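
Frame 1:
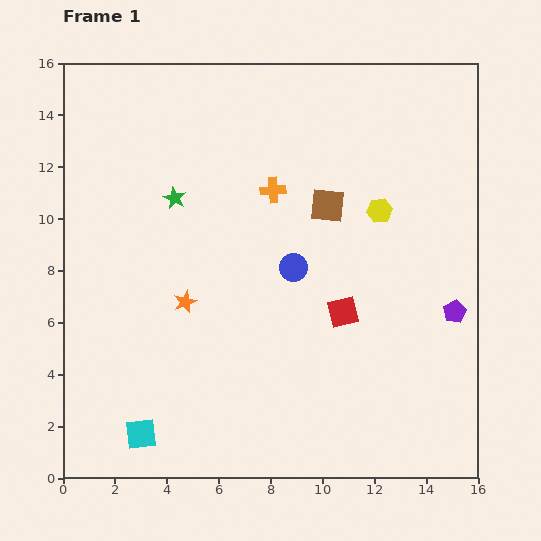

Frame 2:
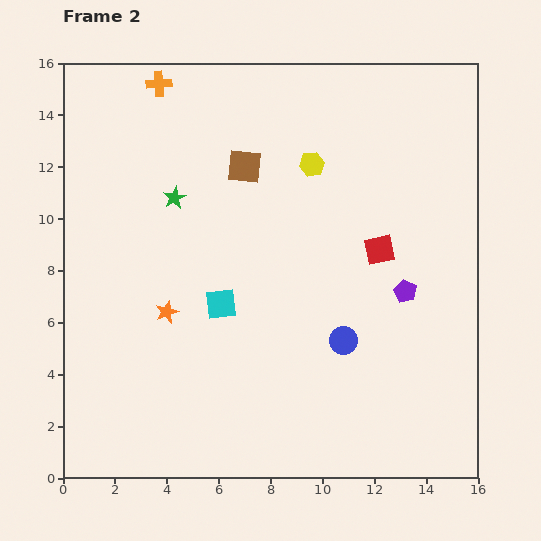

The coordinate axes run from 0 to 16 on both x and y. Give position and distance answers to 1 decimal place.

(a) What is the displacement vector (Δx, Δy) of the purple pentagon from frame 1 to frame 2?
(-1.9, 0.8)

The purple pentagon was at (15.1, 6.4) in frame 1 and (13.2, 7.2) in frame 2.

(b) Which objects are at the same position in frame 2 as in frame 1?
the green star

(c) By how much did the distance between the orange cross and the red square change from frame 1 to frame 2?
+5.2

Distance in frame 1: 5.4. Distance in frame 2: 10.6.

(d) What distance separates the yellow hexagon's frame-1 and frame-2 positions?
3.2

The yellow hexagon moved from (12.2, 10.3) to (9.6, 12.1), a distance of √(2.6² + 1.8²) ≈ 3.2.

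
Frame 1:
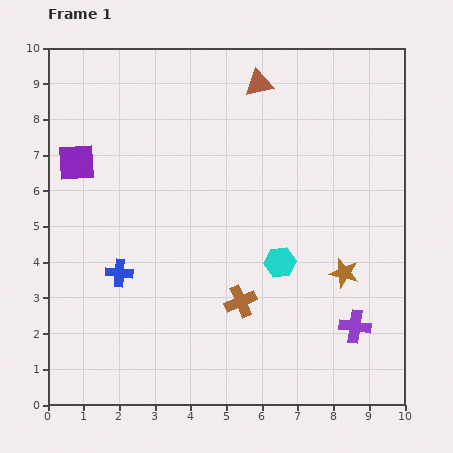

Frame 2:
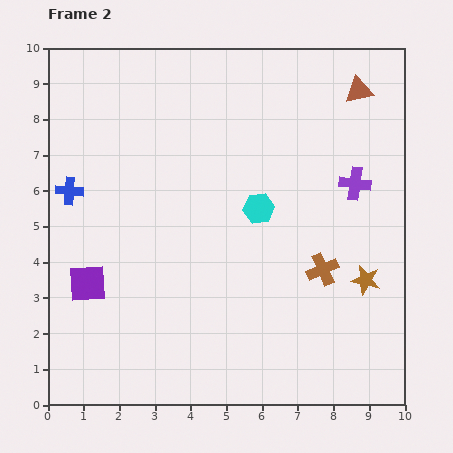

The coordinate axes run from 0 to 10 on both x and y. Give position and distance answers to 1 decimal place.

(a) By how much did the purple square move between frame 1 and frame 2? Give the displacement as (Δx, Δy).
(0.3, -3.4)

The purple square was at (0.8, 6.8) in frame 1 and (1.1, 3.4) in frame 2.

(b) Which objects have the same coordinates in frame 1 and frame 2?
none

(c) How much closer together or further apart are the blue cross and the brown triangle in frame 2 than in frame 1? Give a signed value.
+2.0

Distance in frame 1: 6.6. Distance in frame 2: 8.6.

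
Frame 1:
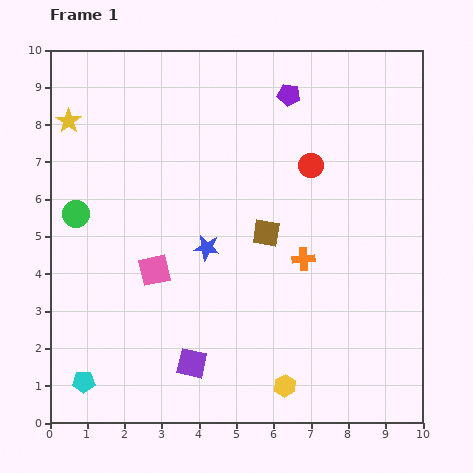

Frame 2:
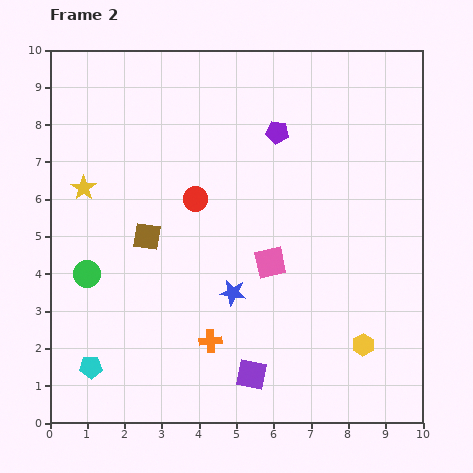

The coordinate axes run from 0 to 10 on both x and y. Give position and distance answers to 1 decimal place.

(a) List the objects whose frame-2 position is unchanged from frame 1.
none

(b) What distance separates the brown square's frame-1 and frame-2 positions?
3.2

The brown square moved from (5.8, 5.1) to (2.6, 5.0), a distance of √(3.2² + 0.1²) ≈ 3.2.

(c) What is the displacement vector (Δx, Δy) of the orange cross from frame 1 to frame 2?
(-2.5, -2.2)

The orange cross was at (6.8, 4.4) in frame 1 and (4.3, 2.2) in frame 2.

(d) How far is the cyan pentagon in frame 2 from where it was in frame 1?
0.4

The cyan pentagon moved from (0.9, 1.1) to (1.1, 1.5), a distance of √(0.2² + 0.4²) ≈ 0.4.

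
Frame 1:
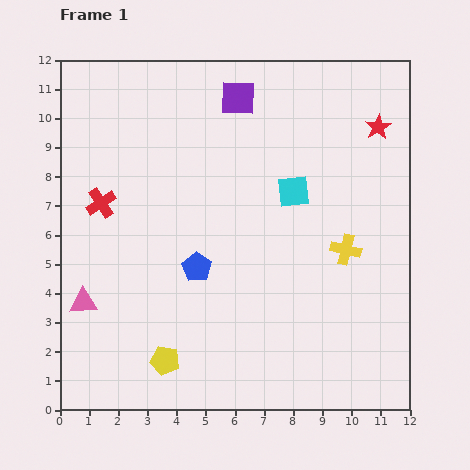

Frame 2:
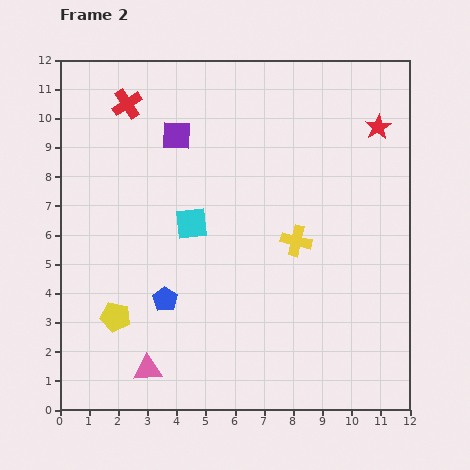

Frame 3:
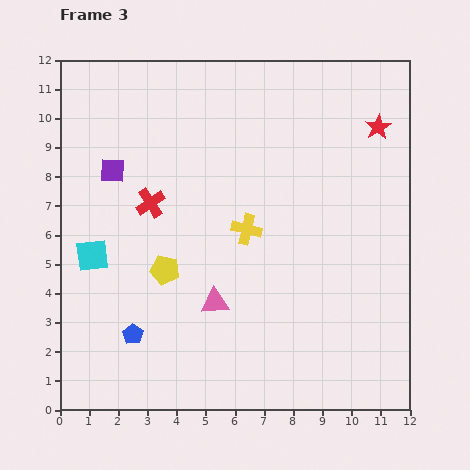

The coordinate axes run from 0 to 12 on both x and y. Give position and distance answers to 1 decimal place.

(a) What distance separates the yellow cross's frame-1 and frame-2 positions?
1.7

The yellow cross moved from (9.8, 5.5) to (8.1, 5.8), a distance of √(1.7² + 0.3²) ≈ 1.7.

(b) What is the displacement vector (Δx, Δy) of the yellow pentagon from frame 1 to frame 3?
(0.0, 3.1)

The yellow pentagon was at (3.6, 1.7) in frame 1 and (3.6, 4.8) in frame 3.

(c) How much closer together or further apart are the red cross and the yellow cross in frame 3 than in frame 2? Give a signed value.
-4.1

Distance in frame 2: 7.5. Distance in frame 3: 3.4.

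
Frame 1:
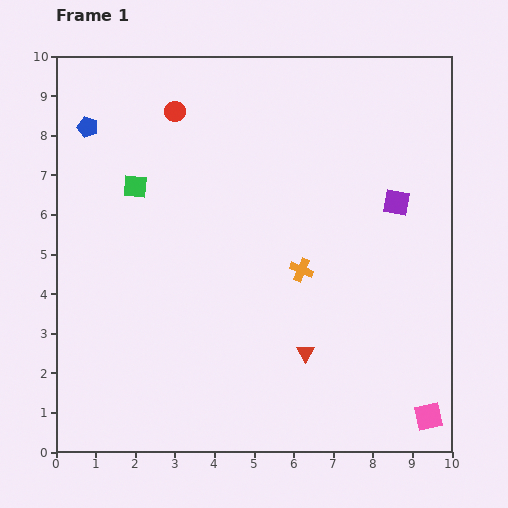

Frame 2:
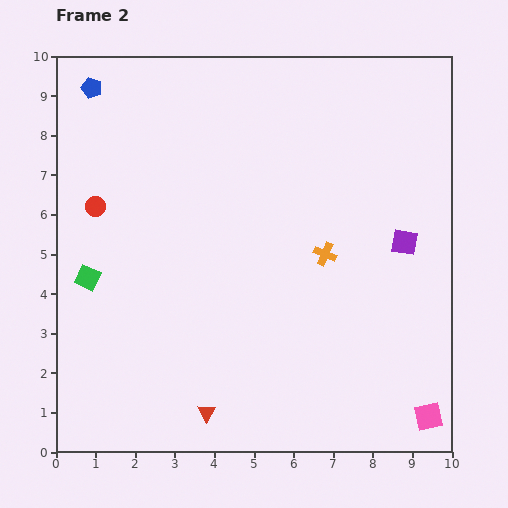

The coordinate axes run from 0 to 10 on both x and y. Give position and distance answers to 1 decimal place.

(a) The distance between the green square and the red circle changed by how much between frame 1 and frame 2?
-0.3

Distance in frame 1: 2.1. Distance in frame 2: 1.8.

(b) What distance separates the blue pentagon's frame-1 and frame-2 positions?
1.0

The blue pentagon moved from (0.8, 8.2) to (0.9, 9.2), a distance of √(0.1² + 1.0²) ≈ 1.0.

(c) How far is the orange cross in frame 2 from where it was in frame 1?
0.7

The orange cross moved from (6.2, 4.6) to (6.8, 5.0), a distance of √(0.6² + 0.4²) ≈ 0.7.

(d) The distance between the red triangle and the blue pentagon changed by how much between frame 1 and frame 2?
+0.8

Distance in frame 1: 7.9. Distance in frame 2: 8.7.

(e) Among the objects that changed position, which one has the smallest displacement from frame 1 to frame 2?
the orange cross

(moved 0.7)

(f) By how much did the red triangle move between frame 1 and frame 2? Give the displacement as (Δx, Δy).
(-2.5, -1.5)

The red triangle was at (6.3, 2.5) in frame 1 and (3.8, 1.0) in frame 2.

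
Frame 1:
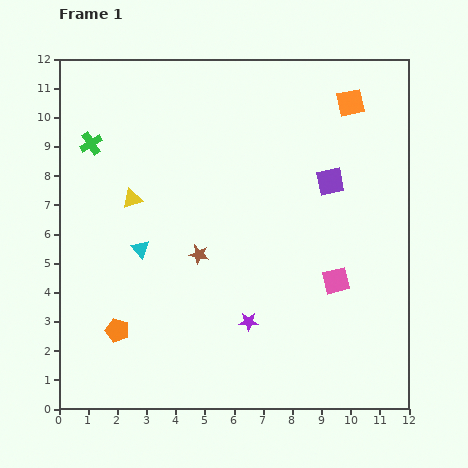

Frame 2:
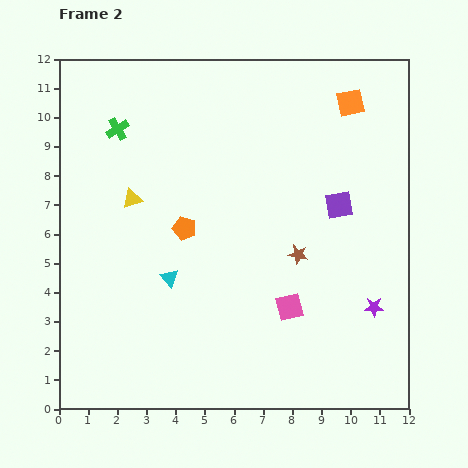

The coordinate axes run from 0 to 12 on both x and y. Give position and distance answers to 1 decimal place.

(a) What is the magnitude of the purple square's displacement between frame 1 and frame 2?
0.9

The purple square moved from (9.3, 7.8) to (9.6, 7.0), a distance of √(0.3² + 0.8²) ≈ 0.9.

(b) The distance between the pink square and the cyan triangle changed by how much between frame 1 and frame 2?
-2.6

Distance in frame 1: 6.8. Distance in frame 2: 4.2.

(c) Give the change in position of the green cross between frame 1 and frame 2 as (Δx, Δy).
(0.9, 0.5)

The green cross was at (1.1, 9.1) in frame 1 and (2.0, 9.6) in frame 2.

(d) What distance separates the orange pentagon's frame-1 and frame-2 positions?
4.2

The orange pentagon moved from (2.0, 2.7) to (4.3, 6.2), a distance of √(2.3² + 3.5²) ≈ 4.2.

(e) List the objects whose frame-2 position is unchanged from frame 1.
the orange square, the yellow triangle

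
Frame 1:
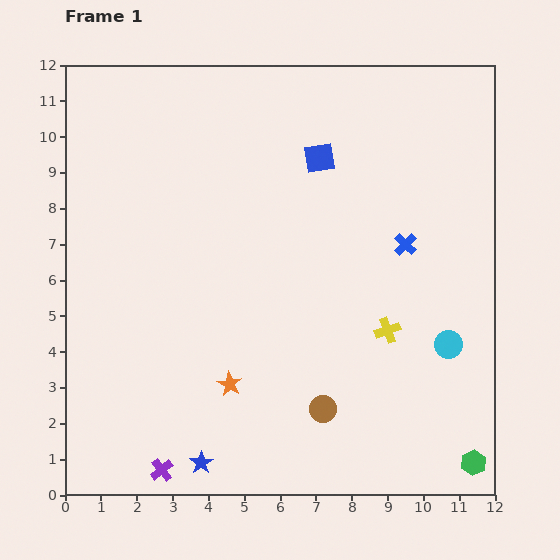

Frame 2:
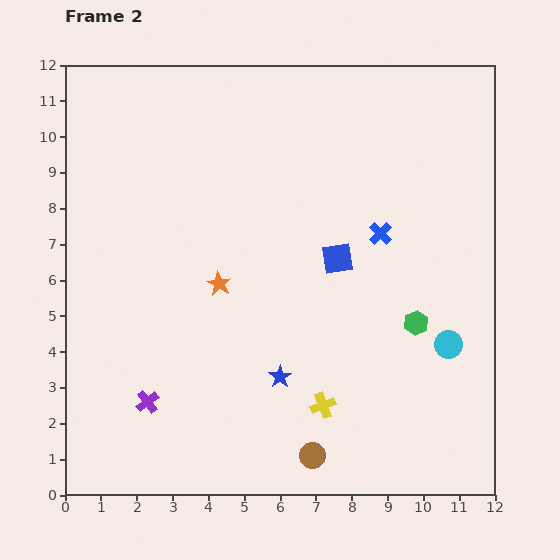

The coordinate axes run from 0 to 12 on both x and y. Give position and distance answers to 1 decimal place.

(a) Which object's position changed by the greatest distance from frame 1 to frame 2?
the green hexagon

(moved 4.2; next 3.3)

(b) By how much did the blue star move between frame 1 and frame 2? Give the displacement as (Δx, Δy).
(2.2, 2.4)

The blue star was at (3.8, 0.9) in frame 1 and (6.0, 3.3) in frame 2.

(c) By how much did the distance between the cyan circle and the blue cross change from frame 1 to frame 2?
+0.6

Distance in frame 1: 3.0. Distance in frame 2: 3.6.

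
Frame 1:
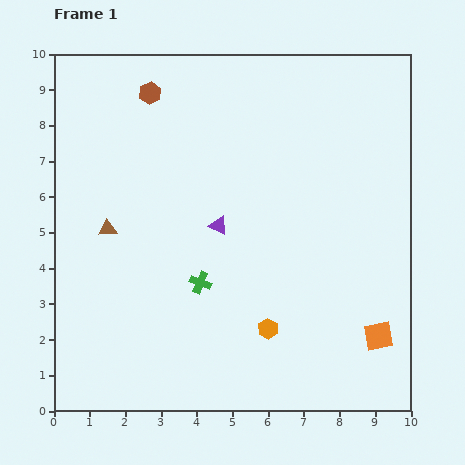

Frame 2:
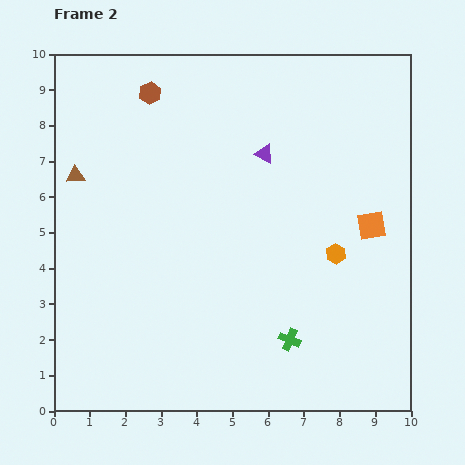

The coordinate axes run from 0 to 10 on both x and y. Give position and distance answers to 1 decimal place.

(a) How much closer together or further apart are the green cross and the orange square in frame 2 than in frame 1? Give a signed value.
-1.3

Distance in frame 1: 5.2. Distance in frame 2: 3.9.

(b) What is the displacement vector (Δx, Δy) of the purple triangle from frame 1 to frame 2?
(1.3, 2.0)

The purple triangle was at (4.6, 5.2) in frame 1 and (5.9, 7.2) in frame 2.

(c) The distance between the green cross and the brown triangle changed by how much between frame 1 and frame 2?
+4.6

Distance in frame 1: 3.0. Distance in frame 2: 7.6.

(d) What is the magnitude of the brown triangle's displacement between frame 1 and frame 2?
1.7

The brown triangle moved from (1.5, 5.1) to (0.6, 6.6), a distance of √(0.9² + 1.5²) ≈ 1.7.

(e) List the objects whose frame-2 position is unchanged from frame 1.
the brown hexagon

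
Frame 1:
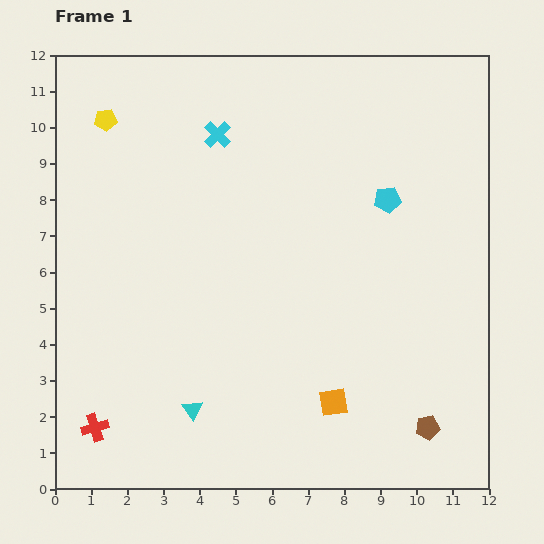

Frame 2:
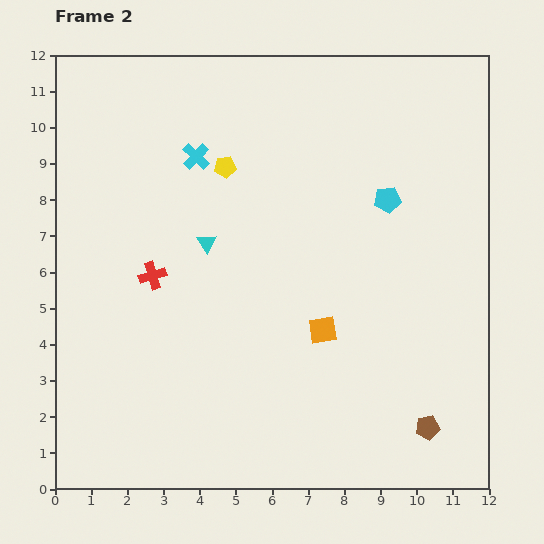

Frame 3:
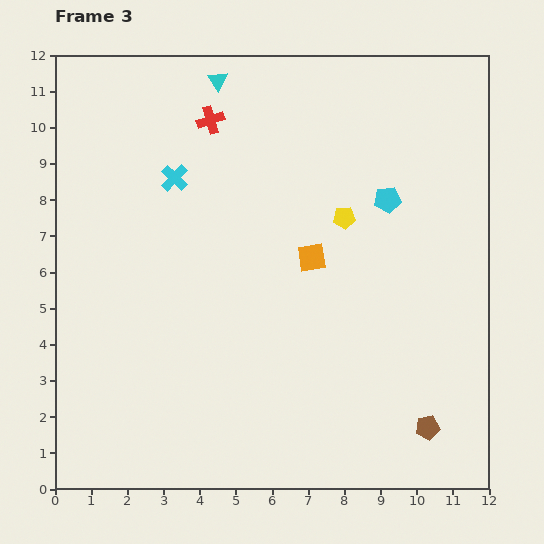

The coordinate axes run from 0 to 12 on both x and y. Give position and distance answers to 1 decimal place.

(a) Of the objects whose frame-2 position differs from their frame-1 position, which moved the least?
the cyan cross

(moved 0.8)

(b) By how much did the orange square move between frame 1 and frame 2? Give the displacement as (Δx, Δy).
(-0.3, 2.0)

The orange square was at (7.7, 2.4) in frame 1 and (7.4, 4.4) in frame 2.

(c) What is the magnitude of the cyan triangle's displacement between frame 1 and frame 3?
9.1

The cyan triangle moved from (3.8, 2.2) to (4.5, 11.3), a distance of √(0.7² + 9.1²) ≈ 9.1.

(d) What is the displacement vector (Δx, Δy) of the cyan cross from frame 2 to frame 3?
(-0.6, -0.6)

The cyan cross was at (3.9, 9.2) in frame 2 and (3.3, 8.6) in frame 3.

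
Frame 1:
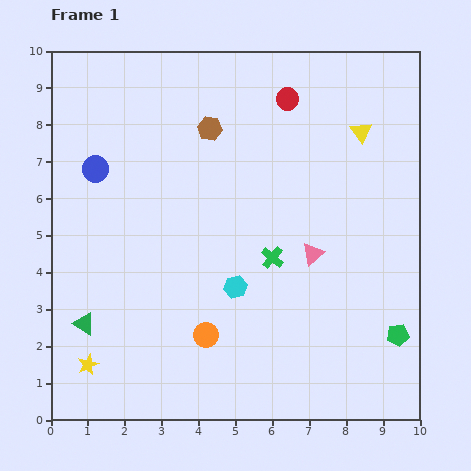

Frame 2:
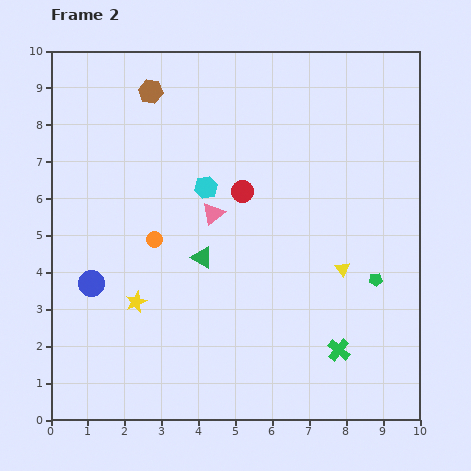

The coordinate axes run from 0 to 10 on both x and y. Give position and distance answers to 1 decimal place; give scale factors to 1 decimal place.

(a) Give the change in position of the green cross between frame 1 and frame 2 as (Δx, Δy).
(1.8, -2.5)

The green cross was at (6.0, 4.4) in frame 1 and (7.8, 1.9) in frame 2.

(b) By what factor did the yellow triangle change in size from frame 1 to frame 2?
0.7×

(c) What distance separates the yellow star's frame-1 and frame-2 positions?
2.1

The yellow star moved from (1.0, 1.5) to (2.3, 3.2), a distance of √(1.3² + 1.7²) ≈ 2.1.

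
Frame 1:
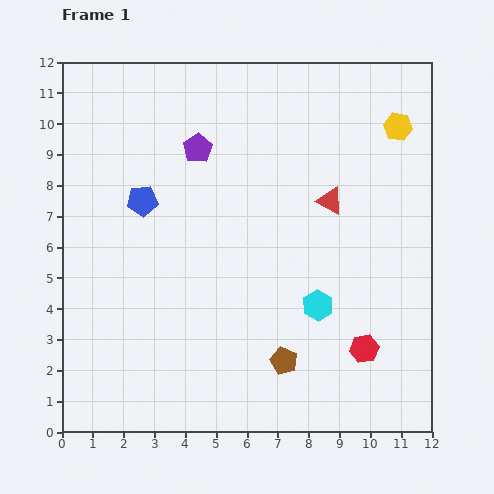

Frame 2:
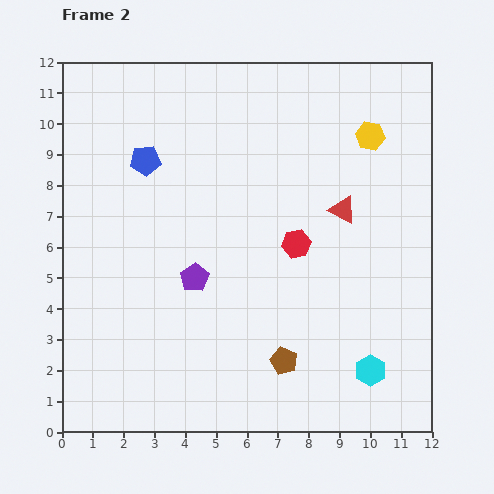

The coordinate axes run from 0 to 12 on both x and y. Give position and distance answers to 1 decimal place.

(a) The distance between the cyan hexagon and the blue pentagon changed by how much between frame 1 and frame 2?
+3.4

Distance in frame 1: 6.6. Distance in frame 2: 10.0.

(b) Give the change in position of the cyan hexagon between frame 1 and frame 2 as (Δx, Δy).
(1.7, -2.1)

The cyan hexagon was at (8.3, 4.1) in frame 1 and (10.0, 2.0) in frame 2.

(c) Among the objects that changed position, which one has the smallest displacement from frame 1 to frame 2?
the red triangle

(moved 0.5)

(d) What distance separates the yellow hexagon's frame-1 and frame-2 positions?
0.9

The yellow hexagon moved from (10.9, 9.9) to (10.0, 9.6), a distance of √(0.9² + 0.3²) ≈ 0.9.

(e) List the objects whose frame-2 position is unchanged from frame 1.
the brown pentagon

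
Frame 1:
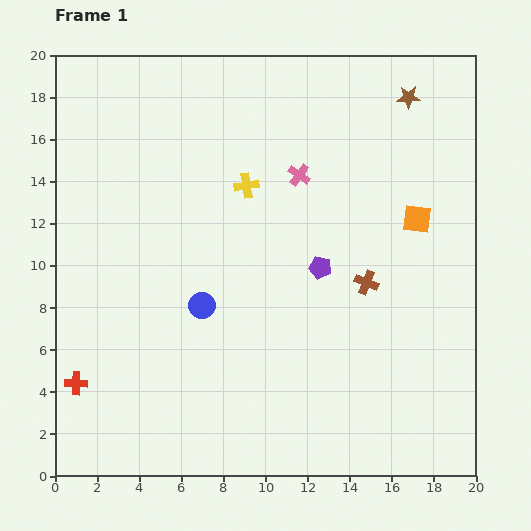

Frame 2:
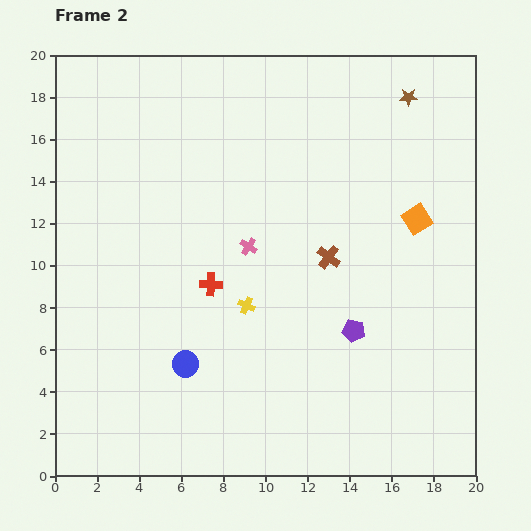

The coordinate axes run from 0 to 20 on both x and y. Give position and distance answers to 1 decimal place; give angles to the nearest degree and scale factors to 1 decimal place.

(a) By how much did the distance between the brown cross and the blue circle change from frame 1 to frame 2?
+0.6

Distance in frame 1: 7.9. Distance in frame 2: 8.5.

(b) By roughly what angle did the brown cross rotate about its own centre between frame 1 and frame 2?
16° clockwise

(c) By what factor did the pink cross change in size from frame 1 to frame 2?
0.7×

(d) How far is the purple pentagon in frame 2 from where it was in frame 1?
3.4

The purple pentagon moved from (12.6, 9.9) to (14.2, 6.9), a distance of √(1.6² + 3.0²) ≈ 3.4.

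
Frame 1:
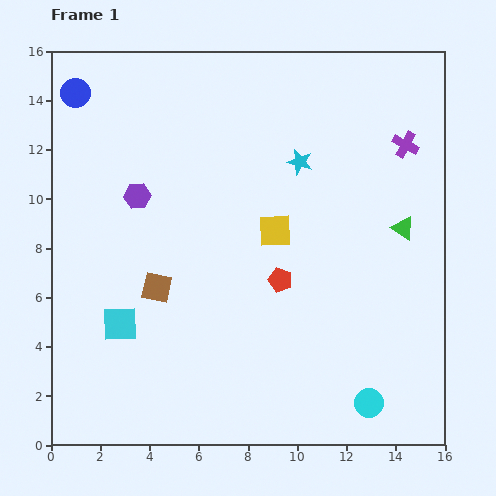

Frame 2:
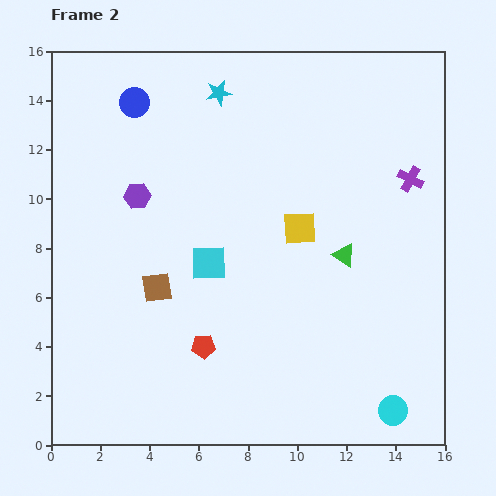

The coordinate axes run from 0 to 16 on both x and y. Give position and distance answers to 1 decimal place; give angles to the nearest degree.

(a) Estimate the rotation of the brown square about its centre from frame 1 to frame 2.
20° counter-clockwise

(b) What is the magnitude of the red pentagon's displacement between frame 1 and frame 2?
4.1

The red pentagon moved from (9.3, 6.7) to (6.2, 4.0), a distance of √(3.1² + 2.7²) ≈ 4.1.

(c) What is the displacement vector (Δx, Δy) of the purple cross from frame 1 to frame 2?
(0.2, -1.4)

The purple cross was at (14.4, 12.2) in frame 1 and (14.6, 10.8) in frame 2.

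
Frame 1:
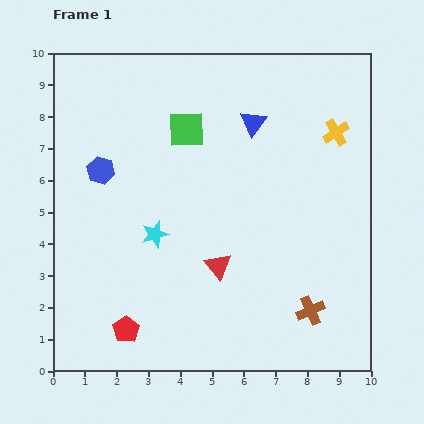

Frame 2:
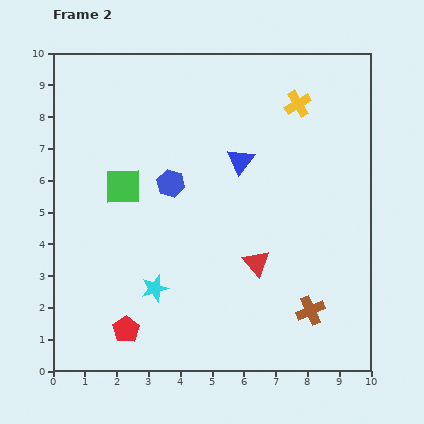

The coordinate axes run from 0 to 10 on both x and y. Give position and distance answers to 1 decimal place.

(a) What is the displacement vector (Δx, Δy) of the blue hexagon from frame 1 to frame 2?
(2.2, -0.4)

The blue hexagon was at (1.5, 6.3) in frame 1 and (3.7, 5.9) in frame 2.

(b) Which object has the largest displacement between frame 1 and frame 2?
the green square

(moved 2.7; next 2.2)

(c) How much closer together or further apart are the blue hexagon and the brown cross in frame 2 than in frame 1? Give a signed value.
-2.0

Distance in frame 1: 7.9. Distance in frame 2: 5.9.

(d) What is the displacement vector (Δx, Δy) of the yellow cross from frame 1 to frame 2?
(-1.2, 0.9)

The yellow cross was at (8.9, 7.5) in frame 1 and (7.7, 8.4) in frame 2.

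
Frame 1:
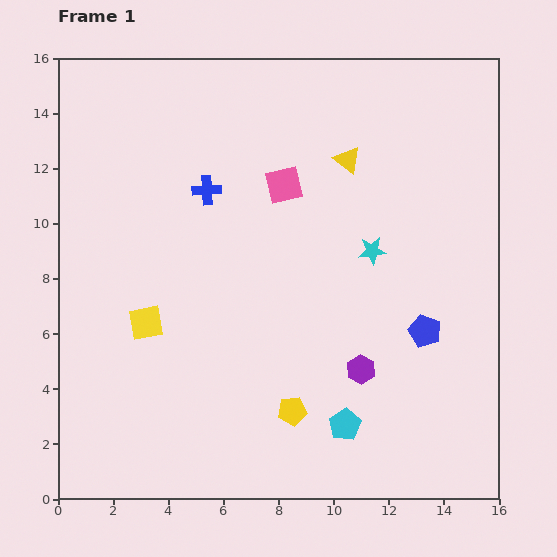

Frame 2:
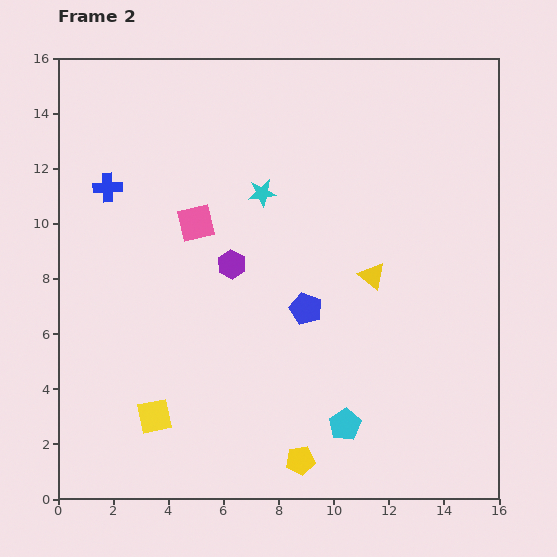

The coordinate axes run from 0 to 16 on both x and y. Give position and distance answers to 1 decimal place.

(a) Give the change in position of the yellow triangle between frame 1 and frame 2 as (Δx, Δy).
(0.9, -4.2)

The yellow triangle was at (10.5, 12.3) in frame 1 and (11.4, 8.1) in frame 2.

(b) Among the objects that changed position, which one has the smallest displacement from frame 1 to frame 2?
the yellow pentagon

(moved 1.8)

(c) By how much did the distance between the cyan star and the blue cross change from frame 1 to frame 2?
-0.8

Distance in frame 1: 6.4. Distance in frame 2: 5.6.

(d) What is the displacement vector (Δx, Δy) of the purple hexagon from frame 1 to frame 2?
(-4.7, 3.8)

The purple hexagon was at (11.0, 4.7) in frame 1 and (6.3, 8.5) in frame 2.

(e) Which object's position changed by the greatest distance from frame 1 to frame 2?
the purple hexagon

(moved 6.0; next 4.5)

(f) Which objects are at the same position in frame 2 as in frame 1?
the cyan pentagon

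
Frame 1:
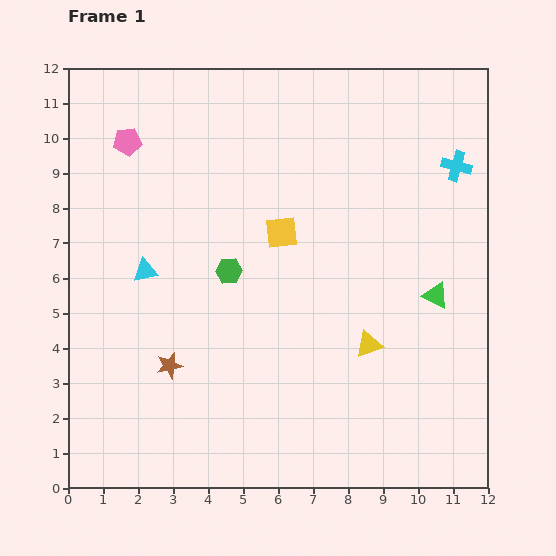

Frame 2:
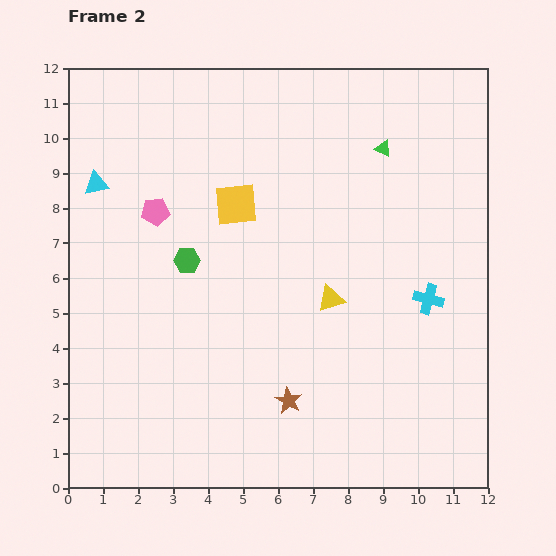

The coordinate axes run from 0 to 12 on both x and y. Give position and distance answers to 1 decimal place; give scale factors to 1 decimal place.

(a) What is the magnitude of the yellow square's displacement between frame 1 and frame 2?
1.5

The yellow square moved from (6.1, 7.3) to (4.8, 8.1), a distance of √(1.3² + 0.8²) ≈ 1.5.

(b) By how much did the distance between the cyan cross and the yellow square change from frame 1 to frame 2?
+0.8

Distance in frame 1: 5.3. Distance in frame 2: 6.1.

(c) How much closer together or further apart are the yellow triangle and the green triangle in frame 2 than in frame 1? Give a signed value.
+2.2

Distance in frame 1: 2.4. Distance in frame 2: 4.6.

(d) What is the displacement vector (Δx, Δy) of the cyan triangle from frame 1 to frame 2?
(-1.4, 2.5)

The cyan triangle was at (2.2, 6.2) in frame 1 and (0.8, 8.7) in frame 2.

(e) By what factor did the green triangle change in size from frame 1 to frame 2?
0.6×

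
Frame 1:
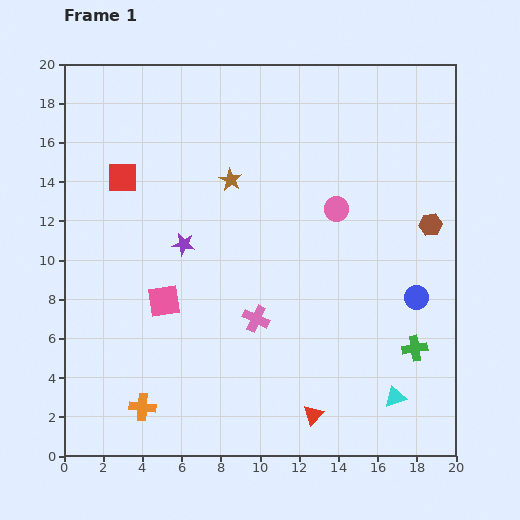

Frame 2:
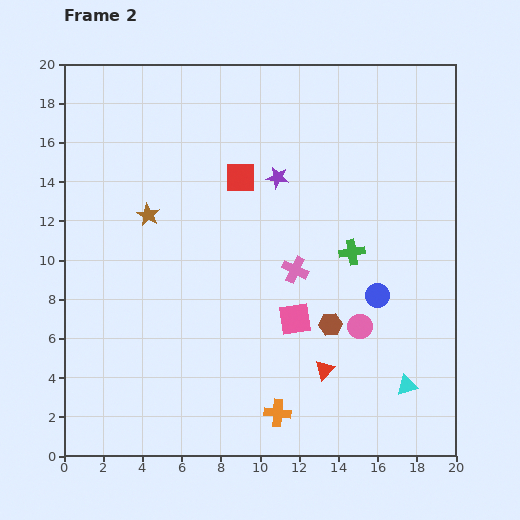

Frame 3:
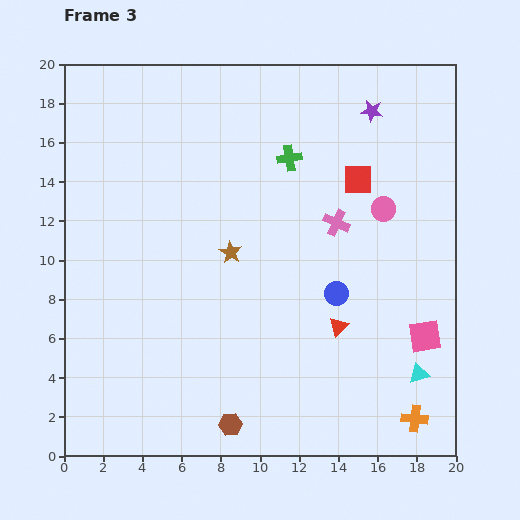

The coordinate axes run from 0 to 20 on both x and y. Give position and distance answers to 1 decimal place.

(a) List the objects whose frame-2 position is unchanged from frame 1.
none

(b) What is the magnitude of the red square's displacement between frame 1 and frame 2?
6.0

The red square moved from (3.0, 14.2) to (9.0, 14.2), a distance of √(6.0² + 0.0²) ≈ 6.0.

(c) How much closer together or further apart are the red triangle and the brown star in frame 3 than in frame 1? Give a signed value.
-6.0

Distance in frame 1: 12.7. Distance in frame 3: 6.7.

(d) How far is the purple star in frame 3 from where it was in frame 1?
11.8

The purple star moved from (6.1, 10.8) to (15.7, 17.6), a distance of √(9.6² + 6.8²) ≈ 11.8.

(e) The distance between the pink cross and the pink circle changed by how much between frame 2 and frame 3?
-1.9

Distance in frame 2: 4.4. Distance in frame 3: 2.5.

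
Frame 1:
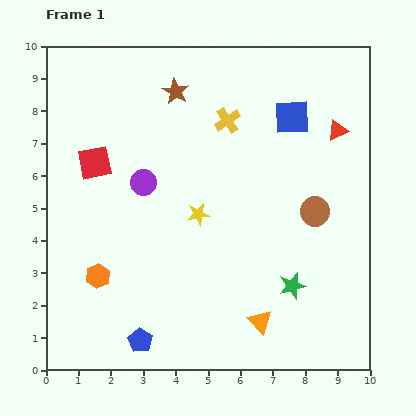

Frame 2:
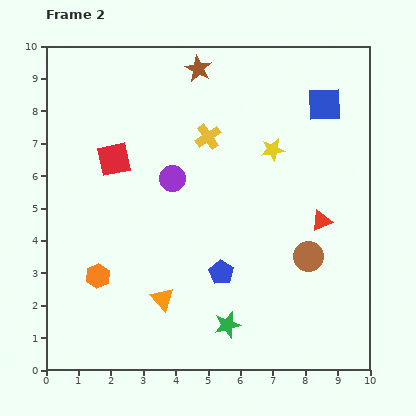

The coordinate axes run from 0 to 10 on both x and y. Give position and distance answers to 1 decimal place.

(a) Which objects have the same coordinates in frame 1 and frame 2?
the orange hexagon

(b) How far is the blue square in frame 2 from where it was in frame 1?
1.1

The blue square moved from (7.6, 7.8) to (8.6, 8.2), a distance of √(1.0² + 0.4²) ≈ 1.1.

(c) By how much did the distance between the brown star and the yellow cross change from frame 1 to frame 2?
+0.3

Distance in frame 1: 1.8. Distance in frame 2: 2.1.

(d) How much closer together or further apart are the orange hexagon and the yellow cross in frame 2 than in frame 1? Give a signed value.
-0.7

Distance in frame 1: 6.2. Distance in frame 2: 5.5.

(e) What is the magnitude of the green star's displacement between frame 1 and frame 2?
2.3

The green star moved from (7.6, 2.6) to (5.6, 1.4), a distance of √(2.0² + 1.2²) ≈ 2.3.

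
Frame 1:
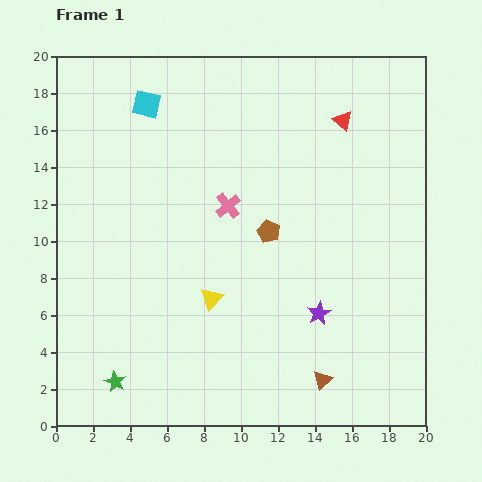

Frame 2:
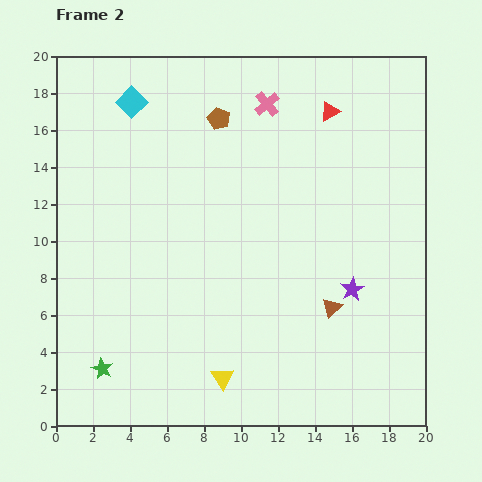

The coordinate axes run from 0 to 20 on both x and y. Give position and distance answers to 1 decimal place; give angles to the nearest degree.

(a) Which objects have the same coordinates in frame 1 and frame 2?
none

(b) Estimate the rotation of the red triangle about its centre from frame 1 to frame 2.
52° clockwise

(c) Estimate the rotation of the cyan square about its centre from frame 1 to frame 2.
32° clockwise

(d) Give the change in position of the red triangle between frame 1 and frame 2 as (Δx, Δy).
(-0.7, 0.5)

The red triangle was at (15.5, 16.5) in frame 1 and (14.8, 17.0) in frame 2.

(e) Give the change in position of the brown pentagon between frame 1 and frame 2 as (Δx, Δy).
(-2.7, 6.1)

The brown pentagon was at (11.5, 10.5) in frame 1 and (8.8, 16.6) in frame 2.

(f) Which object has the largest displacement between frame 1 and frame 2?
the brown pentagon

(moved 6.7; next 5.9)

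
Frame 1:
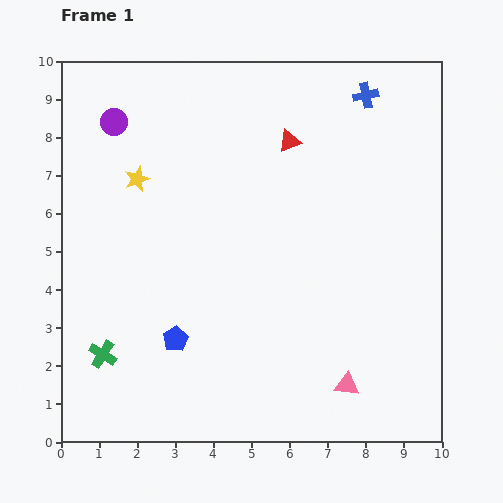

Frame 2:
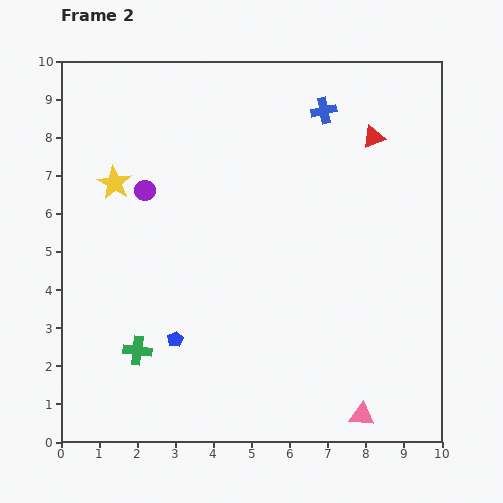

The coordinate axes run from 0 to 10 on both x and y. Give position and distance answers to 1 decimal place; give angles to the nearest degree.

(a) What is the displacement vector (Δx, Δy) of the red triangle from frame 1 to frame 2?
(2.2, 0.1)

The red triangle was at (6.0, 7.9) in frame 1 and (8.2, 8.0) in frame 2.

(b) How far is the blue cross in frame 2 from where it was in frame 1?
1.2

The blue cross moved from (8.0, 9.1) to (6.9, 8.7), a distance of √(1.1² + 0.4²) ≈ 1.2.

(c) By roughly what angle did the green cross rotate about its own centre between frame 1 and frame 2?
25° counter-clockwise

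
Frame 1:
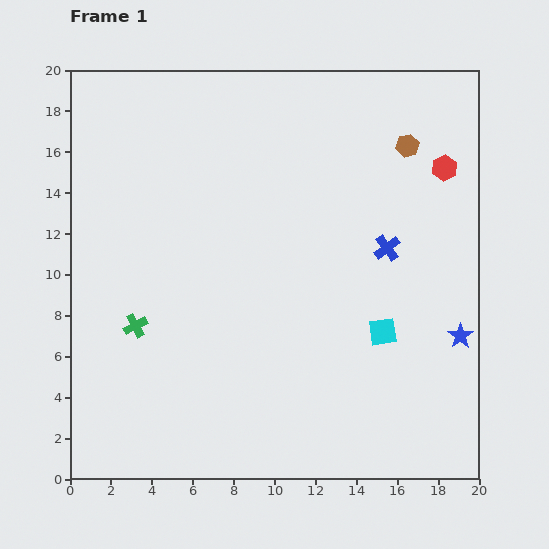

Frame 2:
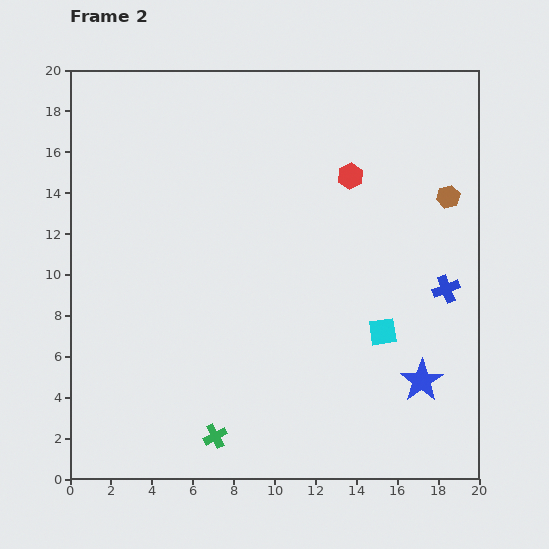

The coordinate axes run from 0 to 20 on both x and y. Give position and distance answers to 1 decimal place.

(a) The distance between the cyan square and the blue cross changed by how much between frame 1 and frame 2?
-0.4

Distance in frame 1: 4.1. Distance in frame 2: 3.7.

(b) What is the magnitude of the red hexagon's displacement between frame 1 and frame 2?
4.6

The red hexagon moved from (18.3, 15.2) to (13.7, 14.8), a distance of √(4.6² + 0.4²) ≈ 4.6.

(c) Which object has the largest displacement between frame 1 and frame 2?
the green cross

(moved 6.7; next 4.6)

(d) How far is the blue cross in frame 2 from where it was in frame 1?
3.5

The blue cross moved from (15.5, 11.3) to (18.4, 9.3), a distance of √(2.9² + 2.0²) ≈ 3.5.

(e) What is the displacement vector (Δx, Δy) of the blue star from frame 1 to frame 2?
(-1.9, -2.2)

The blue star was at (19.1, 7.0) in frame 1 and (17.2, 4.8) in frame 2.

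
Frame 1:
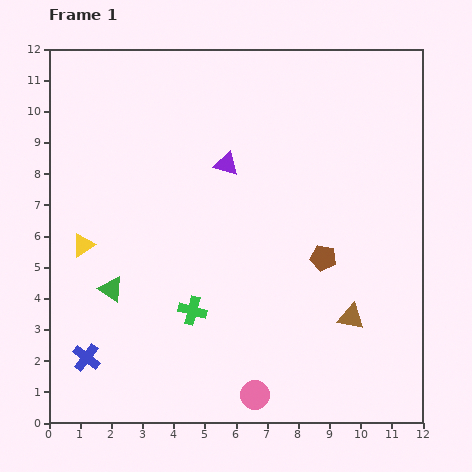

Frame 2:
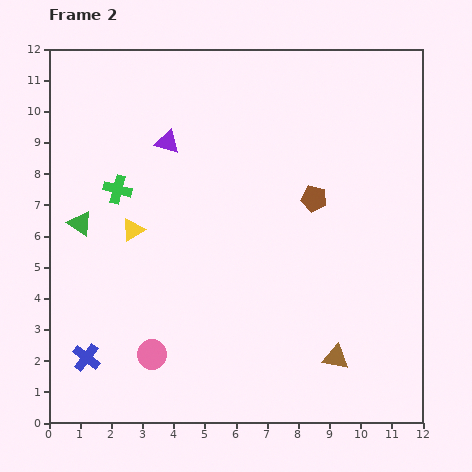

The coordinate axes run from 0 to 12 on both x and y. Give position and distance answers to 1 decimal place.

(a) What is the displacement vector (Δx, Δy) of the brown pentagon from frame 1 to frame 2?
(-0.3, 1.9)

The brown pentagon was at (8.8, 5.3) in frame 1 and (8.5, 7.2) in frame 2.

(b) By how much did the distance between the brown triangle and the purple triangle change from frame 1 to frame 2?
+2.5

Distance in frame 1: 6.3. Distance in frame 2: 8.8.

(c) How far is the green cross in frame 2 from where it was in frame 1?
4.6

The green cross moved from (4.6, 3.6) to (2.2, 7.5), a distance of √(2.4² + 3.9²) ≈ 4.6.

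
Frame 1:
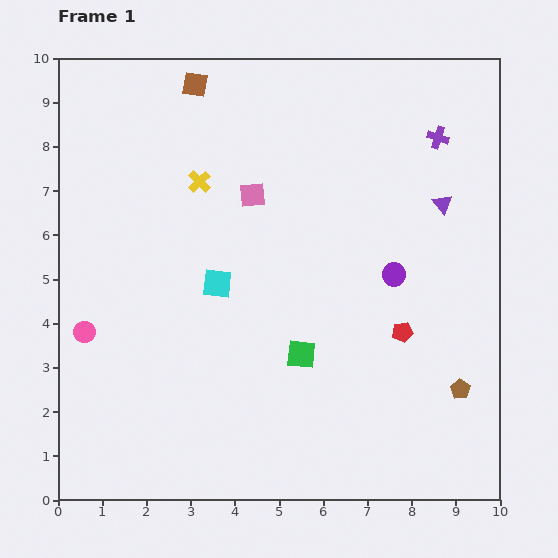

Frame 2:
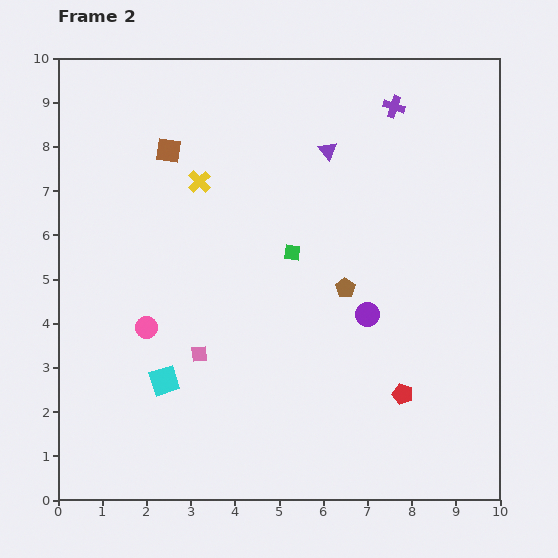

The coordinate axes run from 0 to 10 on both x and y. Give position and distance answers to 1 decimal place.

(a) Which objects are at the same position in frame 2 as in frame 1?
the yellow cross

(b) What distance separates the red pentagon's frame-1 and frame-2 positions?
1.4

The red pentagon moved from (7.8, 3.8) to (7.8, 2.4), a distance of √(0.0² + 1.4²) ≈ 1.4.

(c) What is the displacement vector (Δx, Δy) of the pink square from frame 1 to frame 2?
(-1.2, -3.6)

The pink square was at (4.4, 6.9) in frame 1 and (3.2, 3.3) in frame 2.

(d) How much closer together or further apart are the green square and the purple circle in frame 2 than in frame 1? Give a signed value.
-0.6

Distance in frame 1: 2.8. Distance in frame 2: 2.2.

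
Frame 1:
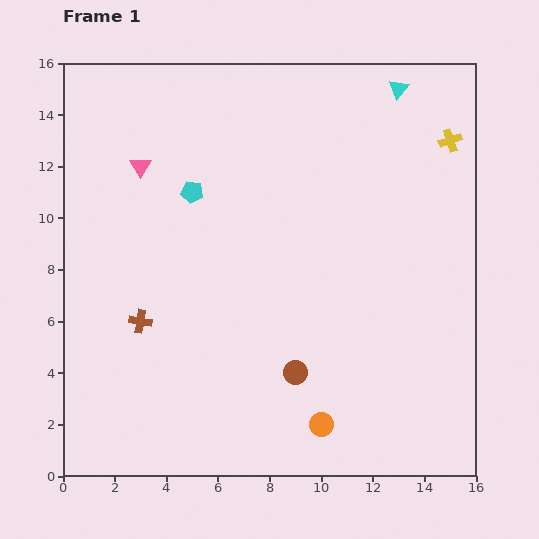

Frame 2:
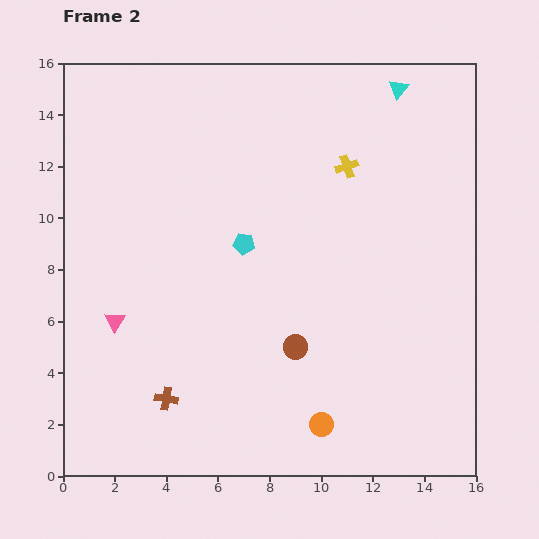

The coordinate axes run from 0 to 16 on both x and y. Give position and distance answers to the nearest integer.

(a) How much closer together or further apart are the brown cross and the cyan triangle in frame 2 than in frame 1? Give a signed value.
+2

Distance in frame 1: 13. Distance in frame 2: 15.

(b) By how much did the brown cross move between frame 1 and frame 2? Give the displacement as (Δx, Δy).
(1, -3)

The brown cross was at (3, 6) in frame 1 and (4, 3) in frame 2.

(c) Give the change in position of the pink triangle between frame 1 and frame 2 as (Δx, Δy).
(-1, -6)

The pink triangle was at (3, 12) in frame 1 and (2, 6) in frame 2.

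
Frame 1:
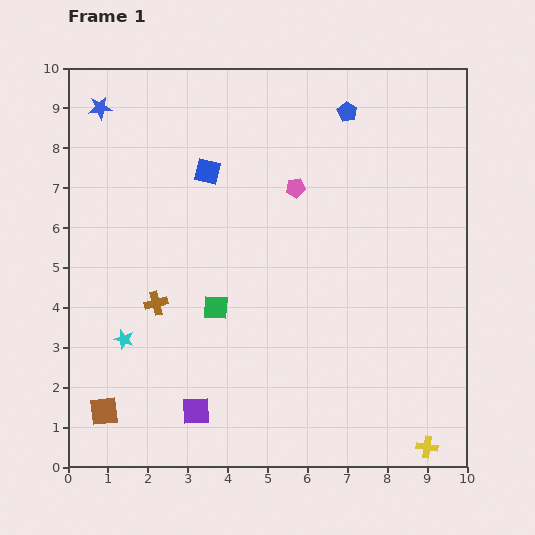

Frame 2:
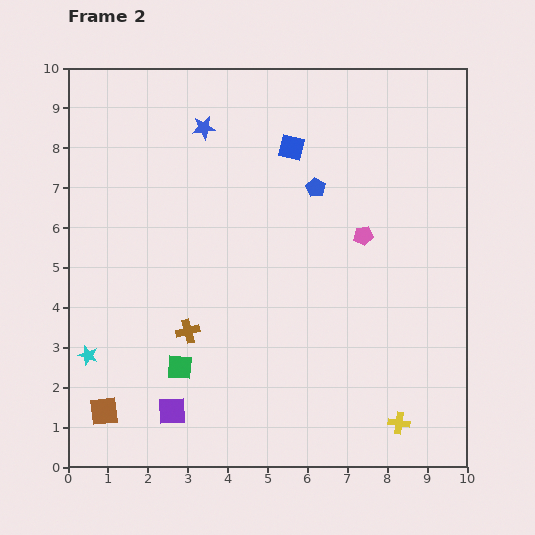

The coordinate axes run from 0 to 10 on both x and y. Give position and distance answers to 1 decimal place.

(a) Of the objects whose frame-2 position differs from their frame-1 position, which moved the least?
the purple square

(moved 0.6)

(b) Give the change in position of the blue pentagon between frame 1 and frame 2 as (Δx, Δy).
(-0.8, -1.9)

The blue pentagon was at (7.0, 8.9) in frame 1 and (6.2, 7.0) in frame 2.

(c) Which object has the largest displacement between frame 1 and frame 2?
the blue star

(moved 2.6; next 2.2)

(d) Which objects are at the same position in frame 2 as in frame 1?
the brown square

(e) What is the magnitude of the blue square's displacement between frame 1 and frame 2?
2.2

The blue square moved from (3.5, 7.4) to (5.6, 8.0), a distance of √(2.1² + 0.6²) ≈ 2.2.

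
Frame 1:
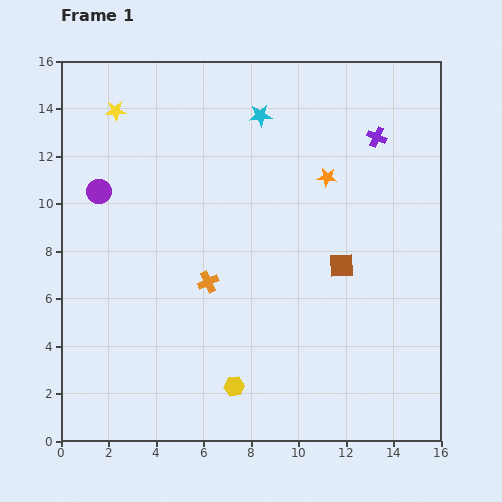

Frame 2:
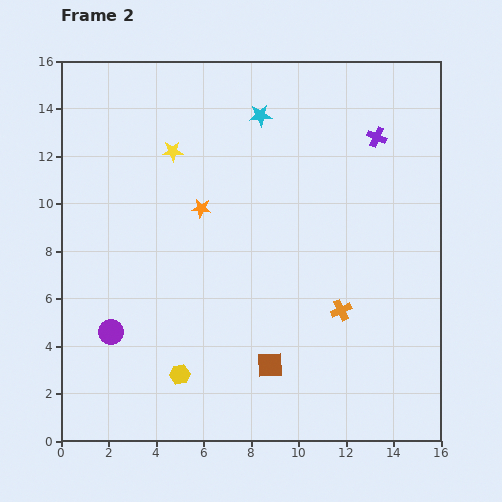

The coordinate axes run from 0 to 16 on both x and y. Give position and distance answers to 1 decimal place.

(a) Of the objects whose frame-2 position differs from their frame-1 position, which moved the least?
the yellow hexagon

(moved 2.4)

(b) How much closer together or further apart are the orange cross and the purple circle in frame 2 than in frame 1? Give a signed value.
+3.7

Distance in frame 1: 6.0. Distance in frame 2: 9.7.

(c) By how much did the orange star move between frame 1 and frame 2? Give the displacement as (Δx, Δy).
(-5.3, -1.3)

The orange star was at (11.2, 11.1) in frame 1 and (5.9, 9.8) in frame 2.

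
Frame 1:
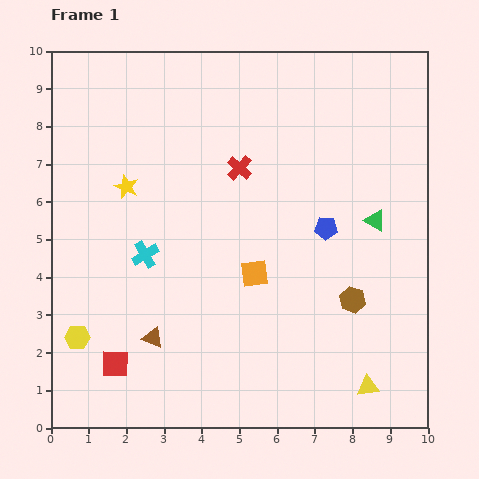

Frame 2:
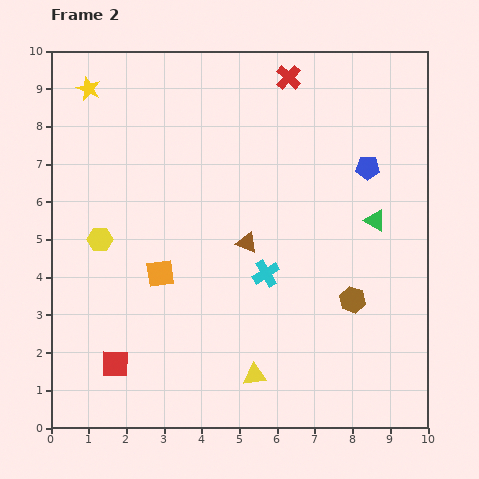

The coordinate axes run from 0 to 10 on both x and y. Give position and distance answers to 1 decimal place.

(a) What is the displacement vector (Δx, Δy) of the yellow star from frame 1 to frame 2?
(-1.0, 2.6)

The yellow star was at (2.0, 6.4) in frame 1 and (1.0, 9.0) in frame 2.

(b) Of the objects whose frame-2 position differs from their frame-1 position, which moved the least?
the blue pentagon

(moved 1.9)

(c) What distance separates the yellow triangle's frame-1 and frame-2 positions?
3.0

The yellow triangle moved from (8.4, 1.1) to (5.4, 1.4), a distance of √(3.0² + 0.3²) ≈ 3.0.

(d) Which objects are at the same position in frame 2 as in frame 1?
the red square, the green triangle, the brown hexagon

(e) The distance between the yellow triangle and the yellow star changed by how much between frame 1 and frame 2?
+0.5

Distance in frame 1: 8.3. Distance in frame 2: 8.8.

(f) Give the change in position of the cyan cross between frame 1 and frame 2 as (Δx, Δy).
(3.2, -0.5)

The cyan cross was at (2.5, 4.6) in frame 1 and (5.7, 4.1) in frame 2.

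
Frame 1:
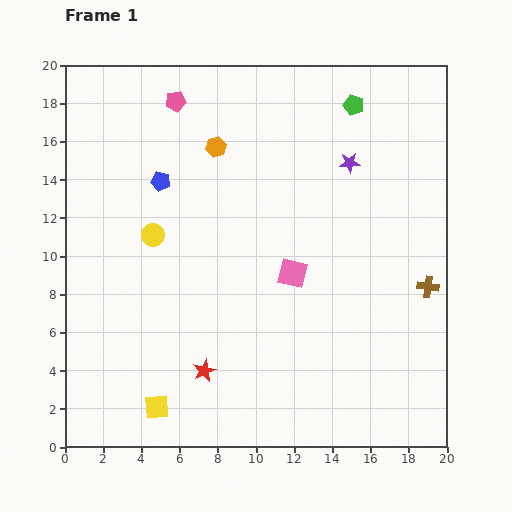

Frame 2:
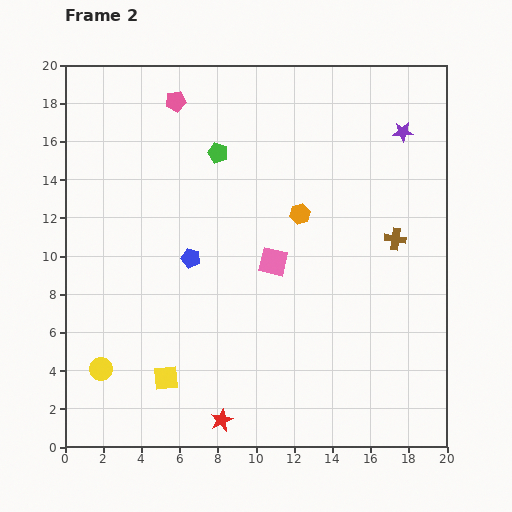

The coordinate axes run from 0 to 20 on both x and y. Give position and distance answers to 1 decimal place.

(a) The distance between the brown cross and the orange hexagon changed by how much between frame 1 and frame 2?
-8.1

Distance in frame 1: 13.3. Distance in frame 2: 5.2.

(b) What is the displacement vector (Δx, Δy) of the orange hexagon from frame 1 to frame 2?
(4.4, -3.5)

The orange hexagon was at (7.9, 15.7) in frame 1 and (12.3, 12.2) in frame 2.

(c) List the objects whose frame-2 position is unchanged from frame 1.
the pink pentagon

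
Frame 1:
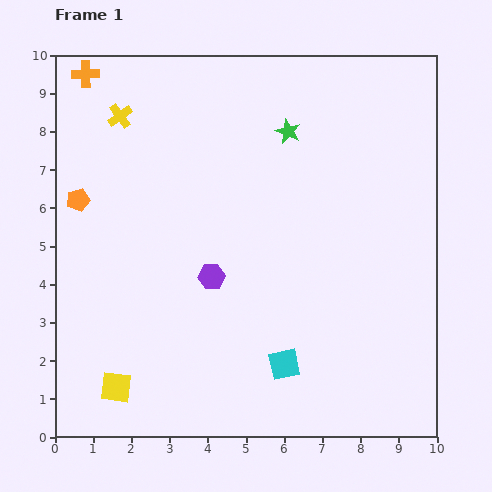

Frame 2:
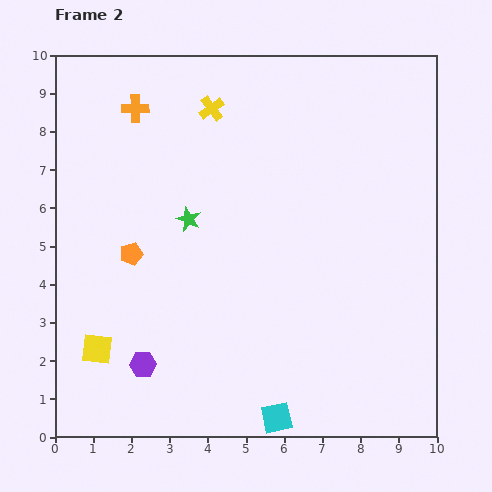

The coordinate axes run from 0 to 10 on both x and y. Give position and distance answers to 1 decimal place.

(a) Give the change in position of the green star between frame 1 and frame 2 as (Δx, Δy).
(-2.6, -2.3)

The green star was at (6.1, 8.0) in frame 1 and (3.5, 5.7) in frame 2.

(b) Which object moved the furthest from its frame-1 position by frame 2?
the green star

(moved 3.5; next 2.9)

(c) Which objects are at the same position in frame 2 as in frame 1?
none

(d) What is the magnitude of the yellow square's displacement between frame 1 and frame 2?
1.1

The yellow square moved from (1.6, 1.3) to (1.1, 2.3), a distance of √(0.5² + 1.0²) ≈ 1.1.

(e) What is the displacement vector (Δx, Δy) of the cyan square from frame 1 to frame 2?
(-0.2, -1.4)

The cyan square was at (6.0, 1.9) in frame 1 and (5.8, 0.5) in frame 2.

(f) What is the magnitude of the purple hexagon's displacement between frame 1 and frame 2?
2.9

The purple hexagon moved from (4.1, 4.2) to (2.3, 1.9), a distance of √(1.8² + 2.3²) ≈ 2.9.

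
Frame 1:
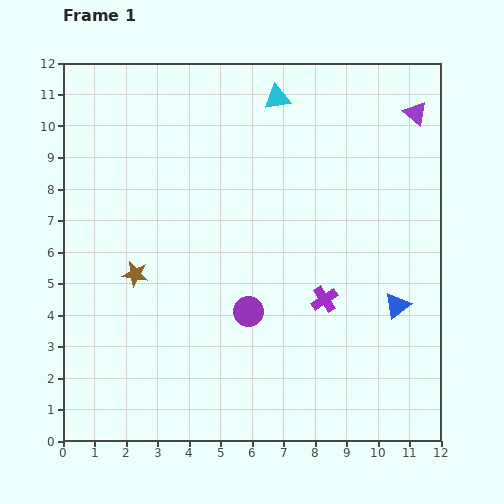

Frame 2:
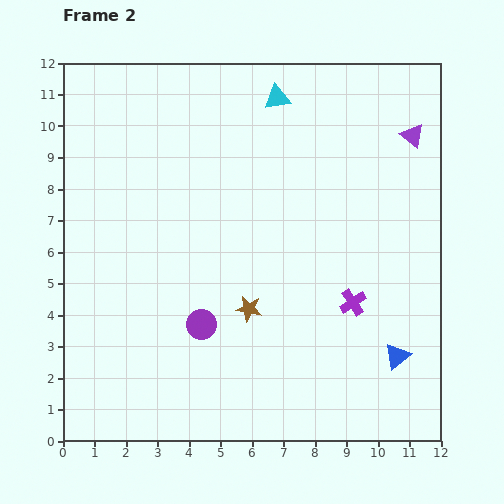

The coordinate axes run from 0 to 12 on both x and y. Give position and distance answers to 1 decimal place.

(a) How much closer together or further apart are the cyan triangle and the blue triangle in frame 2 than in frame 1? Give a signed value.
+1.4

Distance in frame 1: 7.6. Distance in frame 2: 9.0.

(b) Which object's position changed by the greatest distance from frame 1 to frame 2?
the brown star

(moved 3.8; next 1.6)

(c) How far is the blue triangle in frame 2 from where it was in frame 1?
1.6

The blue triangle moved from (10.6, 4.3) to (10.6, 2.7), a distance of √(0.0² + 1.6²) ≈ 1.6.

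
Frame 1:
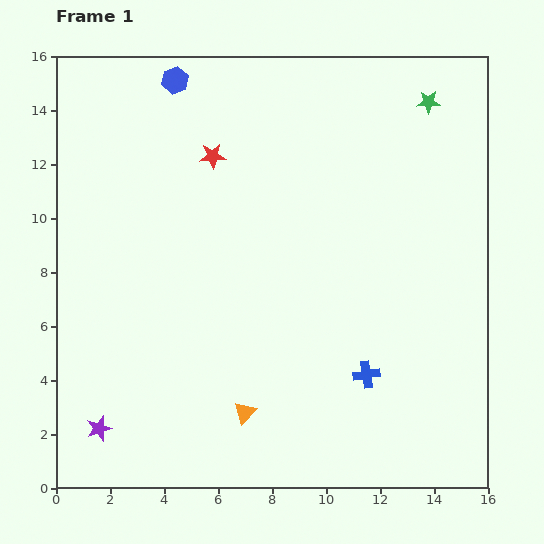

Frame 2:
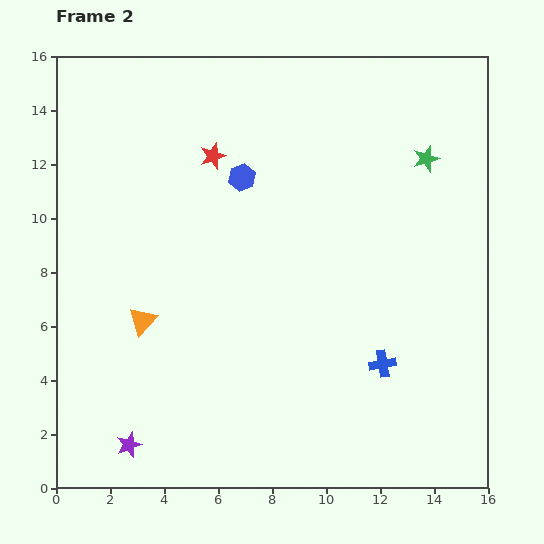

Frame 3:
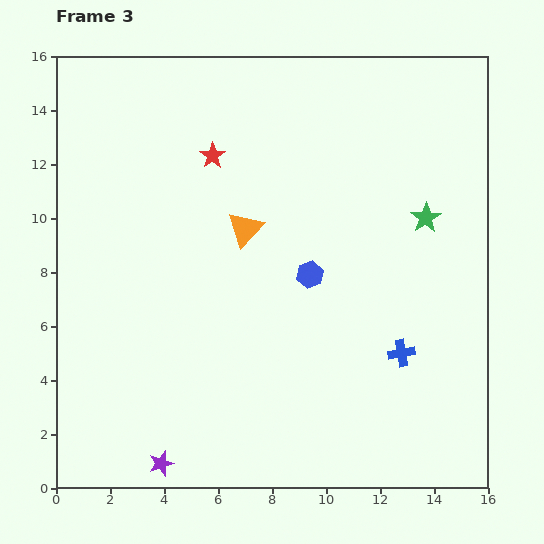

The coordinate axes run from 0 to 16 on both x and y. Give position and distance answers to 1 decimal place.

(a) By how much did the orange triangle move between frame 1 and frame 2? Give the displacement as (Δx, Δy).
(-3.8, 3.4)

The orange triangle was at (7.0, 2.8) in frame 1 and (3.2, 6.2) in frame 2.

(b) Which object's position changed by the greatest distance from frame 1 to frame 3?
the blue hexagon

(moved 8.8; next 6.8)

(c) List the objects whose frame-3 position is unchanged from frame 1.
the red star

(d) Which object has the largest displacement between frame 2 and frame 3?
the orange triangle

(moved 5.1; next 4.4)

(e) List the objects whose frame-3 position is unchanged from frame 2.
the red star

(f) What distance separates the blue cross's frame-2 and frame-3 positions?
0.8

The blue cross moved from (12.1, 4.6) to (12.8, 5.0), a distance of √(0.7² + 0.4²) ≈ 0.8.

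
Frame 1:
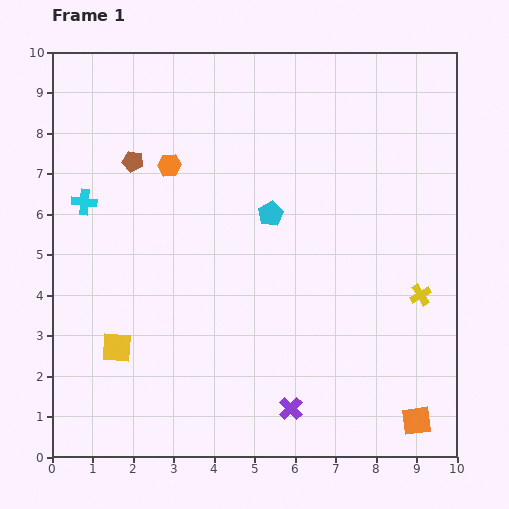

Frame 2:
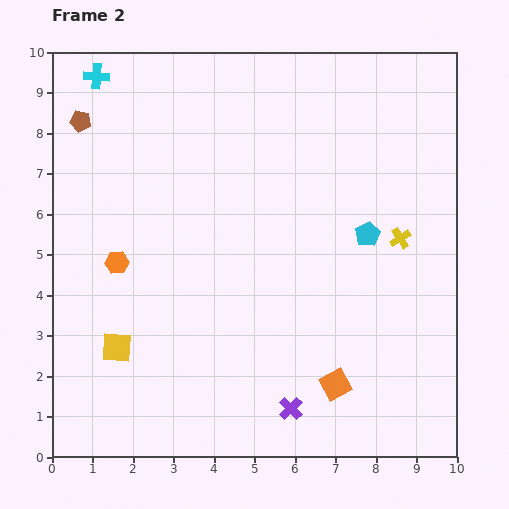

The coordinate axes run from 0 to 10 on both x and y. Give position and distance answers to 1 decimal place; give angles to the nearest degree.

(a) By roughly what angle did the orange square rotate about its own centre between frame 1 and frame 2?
20° counter-clockwise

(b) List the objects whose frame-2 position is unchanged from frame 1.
the yellow square, the purple cross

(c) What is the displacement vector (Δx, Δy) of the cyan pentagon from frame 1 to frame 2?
(2.4, -0.5)

The cyan pentagon was at (5.4, 6.0) in frame 1 and (7.8, 5.5) in frame 2.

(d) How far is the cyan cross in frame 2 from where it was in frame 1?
3.1

The cyan cross moved from (0.8, 6.3) to (1.1, 9.4), a distance of √(0.3² + 3.1²) ≈ 3.1.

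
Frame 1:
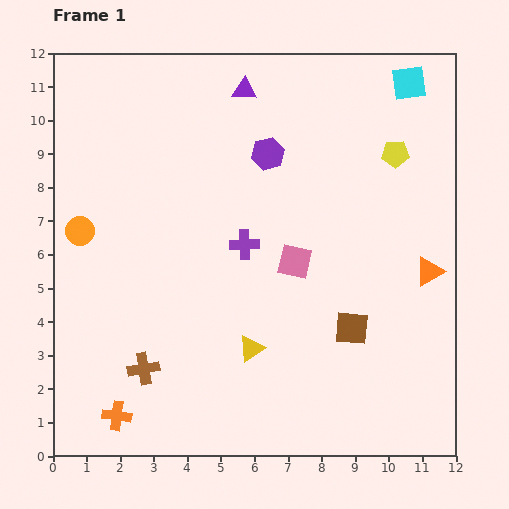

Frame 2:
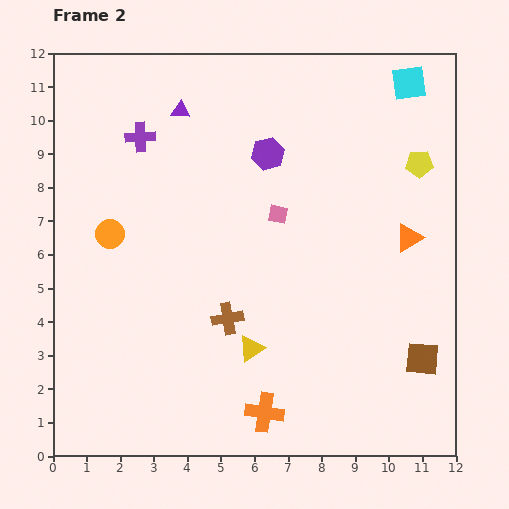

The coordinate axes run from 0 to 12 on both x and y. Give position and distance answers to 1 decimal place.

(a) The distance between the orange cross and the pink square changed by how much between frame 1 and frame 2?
-1.1

Distance in frame 1: 7.0. Distance in frame 2: 5.9.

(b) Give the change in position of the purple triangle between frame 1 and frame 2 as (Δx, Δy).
(-1.9, -0.6)

The purple triangle was at (5.7, 10.9) in frame 1 and (3.8, 10.3) in frame 2.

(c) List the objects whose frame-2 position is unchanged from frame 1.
the purple hexagon, the cyan square, the yellow triangle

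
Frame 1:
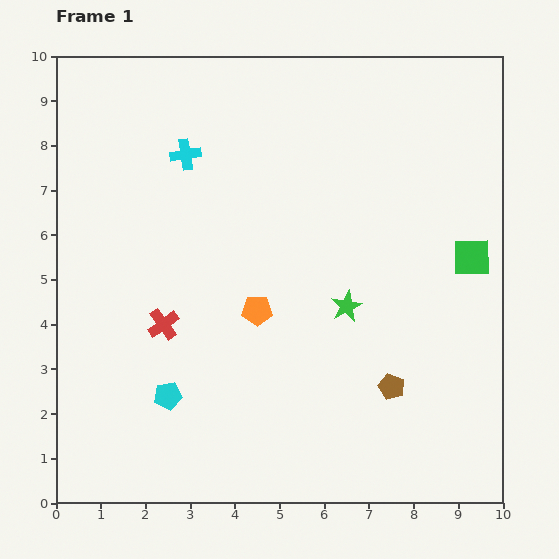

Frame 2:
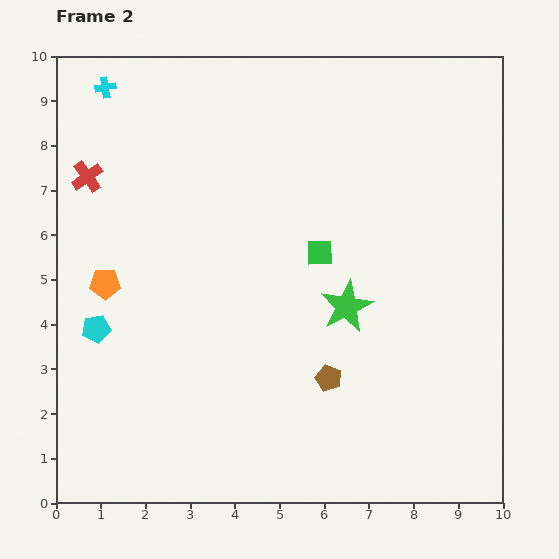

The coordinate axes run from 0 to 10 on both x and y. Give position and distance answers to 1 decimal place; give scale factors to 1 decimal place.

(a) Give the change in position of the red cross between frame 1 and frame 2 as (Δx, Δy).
(-1.7, 3.3)

The red cross was at (2.4, 4.0) in frame 1 and (0.7, 7.3) in frame 2.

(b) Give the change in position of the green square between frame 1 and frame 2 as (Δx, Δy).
(-3.4, 0.1)

The green square was at (9.3, 5.5) in frame 1 and (5.9, 5.6) in frame 2.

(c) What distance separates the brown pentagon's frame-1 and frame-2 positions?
1.4

The brown pentagon moved from (7.5, 2.6) to (6.1, 2.8), a distance of √(1.4² + 0.2²) ≈ 1.4.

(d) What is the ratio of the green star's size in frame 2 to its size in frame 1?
1.7×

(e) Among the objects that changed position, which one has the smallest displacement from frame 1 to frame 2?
the brown pentagon

(moved 1.4)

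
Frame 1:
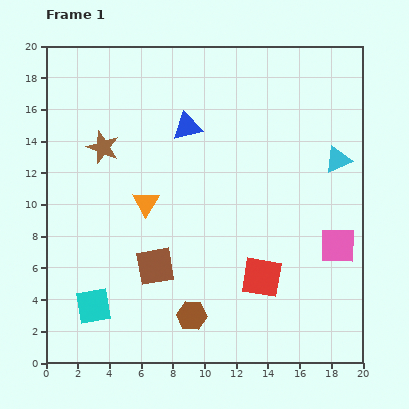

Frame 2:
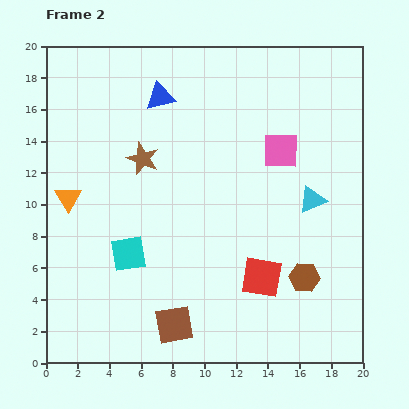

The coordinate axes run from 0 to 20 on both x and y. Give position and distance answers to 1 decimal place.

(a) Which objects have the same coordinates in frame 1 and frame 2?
the red square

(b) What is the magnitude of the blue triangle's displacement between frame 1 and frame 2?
2.5

The blue triangle moved from (8.9, 14.9) to (7.2, 16.8), a distance of √(1.7² + 1.9²) ≈ 2.5.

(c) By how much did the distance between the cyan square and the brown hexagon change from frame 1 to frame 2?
+5.0

Distance in frame 1: 6.2. Distance in frame 2: 11.2.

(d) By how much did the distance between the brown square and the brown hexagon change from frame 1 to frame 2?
+4.8

Distance in frame 1: 3.9. Distance in frame 2: 8.7.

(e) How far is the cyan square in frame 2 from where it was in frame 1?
4.0

The cyan square moved from (3.0, 3.6) to (5.2, 6.9), a distance of √(2.2² + 3.3²) ≈ 4.0.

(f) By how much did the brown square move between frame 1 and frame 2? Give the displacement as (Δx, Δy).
(1.2, -3.7)

The brown square was at (6.9, 6.1) in frame 1 and (8.1, 2.4) in frame 2.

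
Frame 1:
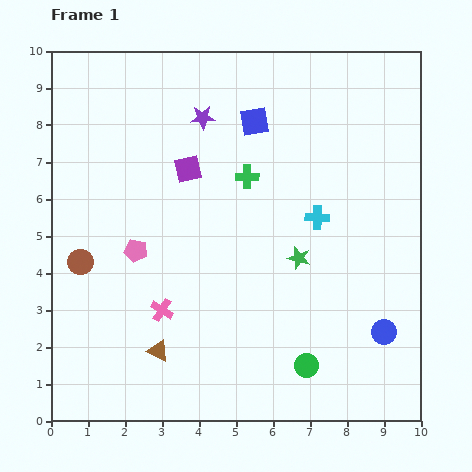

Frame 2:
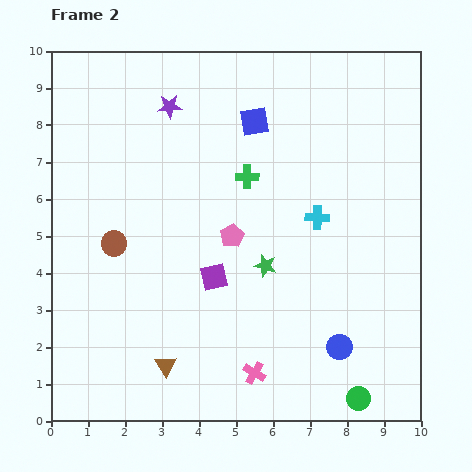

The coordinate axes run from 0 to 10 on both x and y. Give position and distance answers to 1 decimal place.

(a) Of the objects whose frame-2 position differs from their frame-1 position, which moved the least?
the brown triangle

(moved 0.4)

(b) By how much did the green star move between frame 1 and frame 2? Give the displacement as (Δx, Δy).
(-0.9, -0.2)

The green star was at (6.7, 4.4) in frame 1 and (5.8, 4.2) in frame 2.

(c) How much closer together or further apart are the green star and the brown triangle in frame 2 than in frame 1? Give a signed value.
-0.7

Distance in frame 1: 4.5. Distance in frame 2: 3.8.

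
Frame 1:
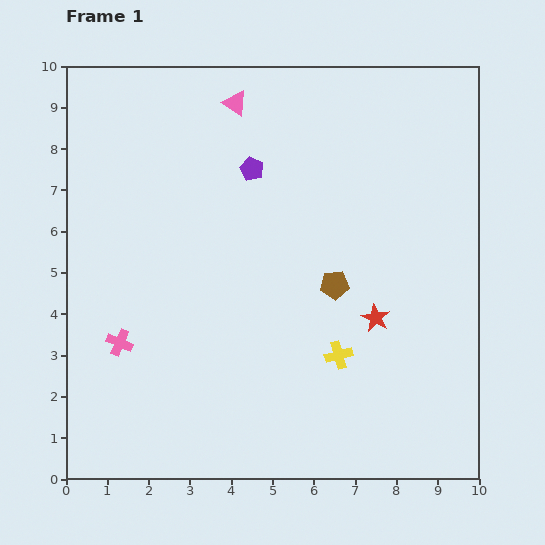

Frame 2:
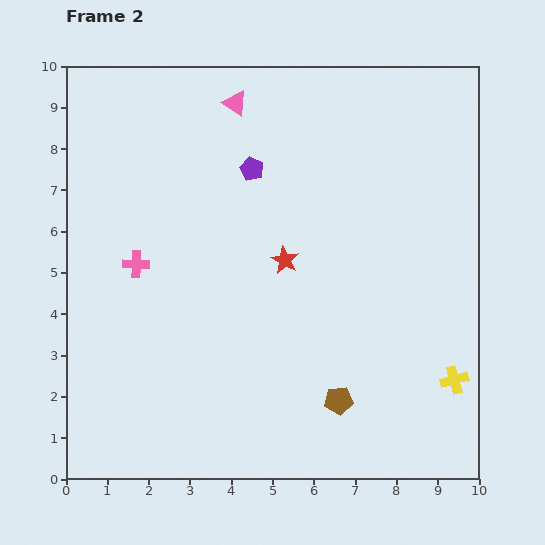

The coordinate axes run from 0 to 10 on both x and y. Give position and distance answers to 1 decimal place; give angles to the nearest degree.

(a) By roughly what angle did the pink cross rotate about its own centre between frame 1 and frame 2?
22° counter-clockwise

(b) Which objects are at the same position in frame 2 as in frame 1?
the purple pentagon, the pink triangle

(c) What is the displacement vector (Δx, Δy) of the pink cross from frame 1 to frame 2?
(0.4, 1.9)

The pink cross was at (1.3, 3.3) in frame 1 and (1.7, 5.2) in frame 2.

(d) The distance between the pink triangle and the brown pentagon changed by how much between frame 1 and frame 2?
+2.6

Distance in frame 1: 5.0. Distance in frame 2: 7.6.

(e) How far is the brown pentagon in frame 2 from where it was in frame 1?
2.8

The brown pentagon moved from (6.5, 4.7) to (6.6, 1.9), a distance of √(0.1² + 2.8²) ≈ 2.8.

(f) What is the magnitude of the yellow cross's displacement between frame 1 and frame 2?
2.9

The yellow cross moved from (6.6, 3.0) to (9.4, 2.4), a distance of √(2.8² + 0.6²) ≈ 2.9.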